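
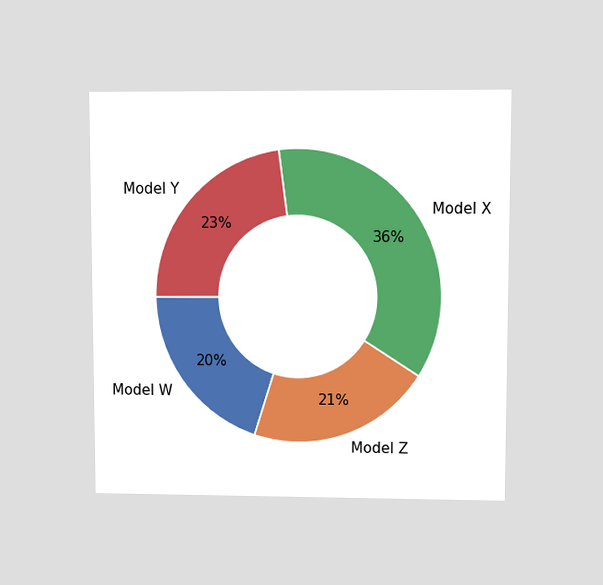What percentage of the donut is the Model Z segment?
21%

The chart is viewed at a slight angle. The Model Z segment takes up 21% of the ring.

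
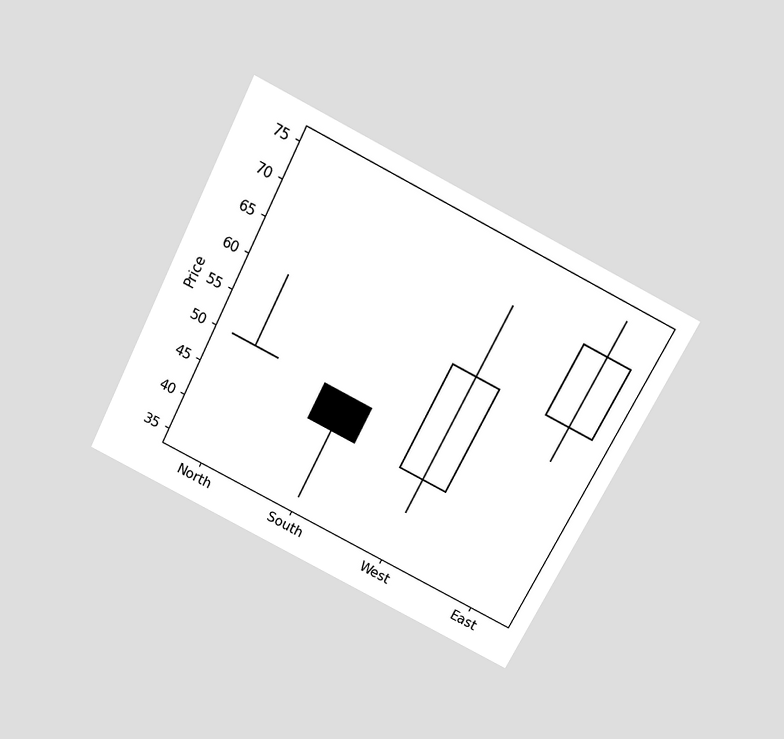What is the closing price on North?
50

The chart is tilted about 27° clockwise and viewed slightly from above. The North candle closes at 50.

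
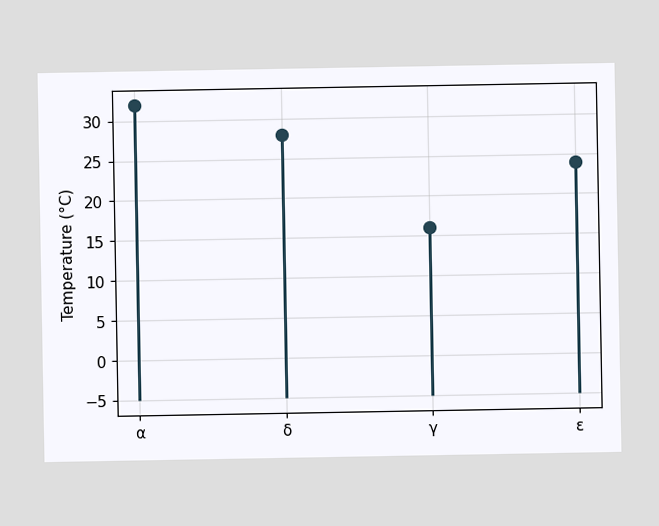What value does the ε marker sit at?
The ε marker sits at 24°C.

24°C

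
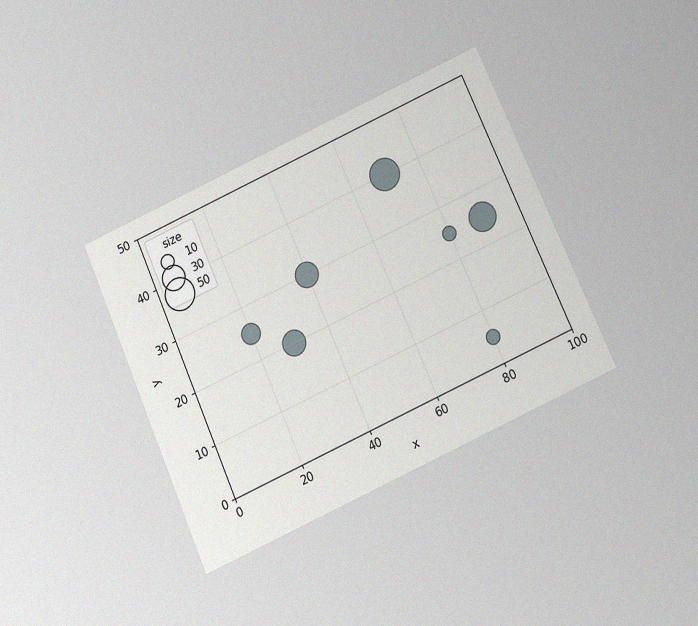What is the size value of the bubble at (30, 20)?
30

The chart is tilted about 24° counter-clockwise and viewed slightly from below, with some photo noise. Matching the bubble at (30, 20) against the size legend gives 30.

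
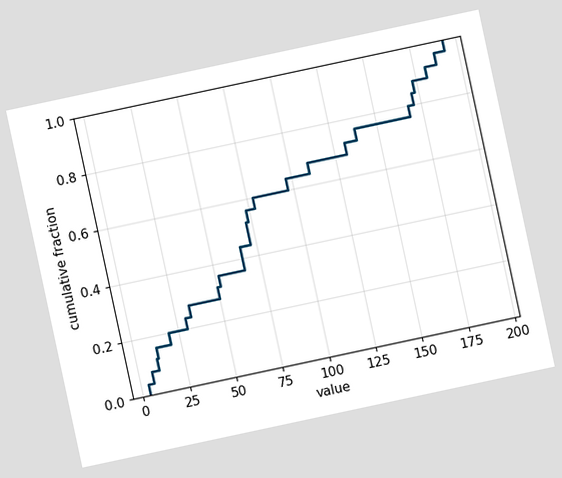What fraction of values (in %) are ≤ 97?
64%

The chart is tilted about 12° counter-clockwise. At x=97 the ECDF step is at 64%.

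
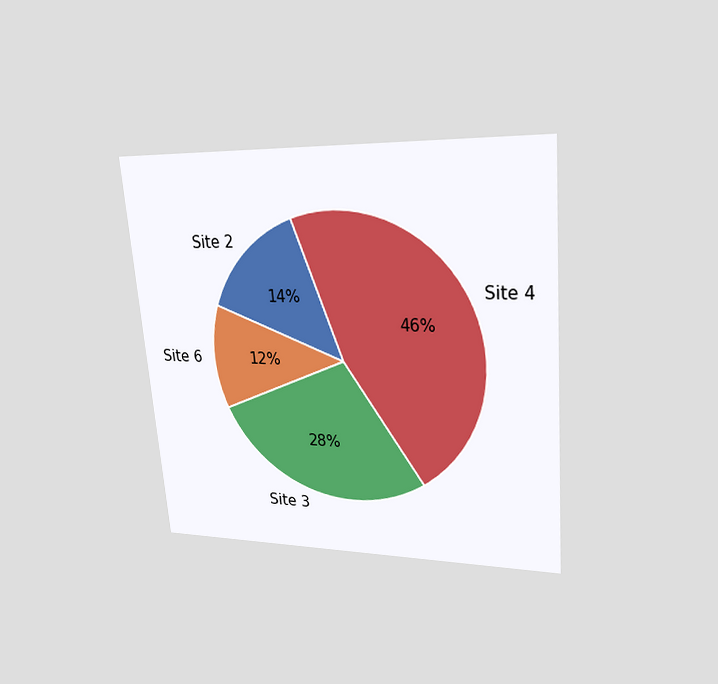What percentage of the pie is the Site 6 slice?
The chart is tilted about 5° counter-clockwise and viewed at a slight angle. The Site 6 slice takes up 12% of the pie.

12%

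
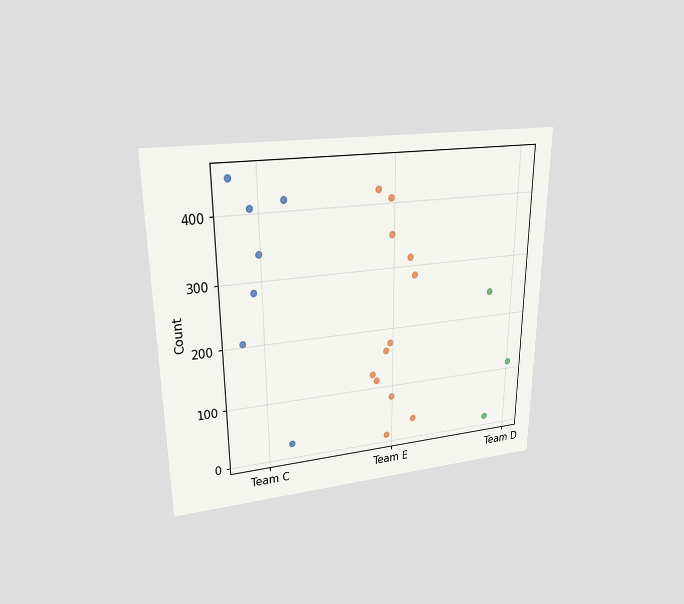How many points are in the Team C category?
7

The chart is viewed at a slight angle. Counting the markers in the Team C column gives 7.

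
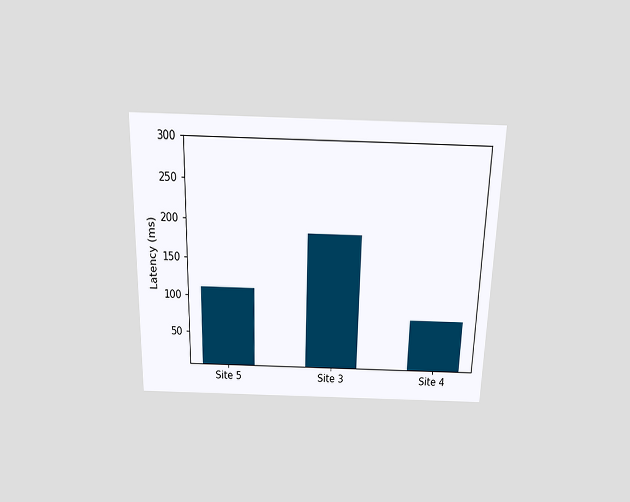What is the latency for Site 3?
185ms

The chart is viewed slightly from above. Reading along the chart's y-axis, the Site 3 bar reaches 185ms.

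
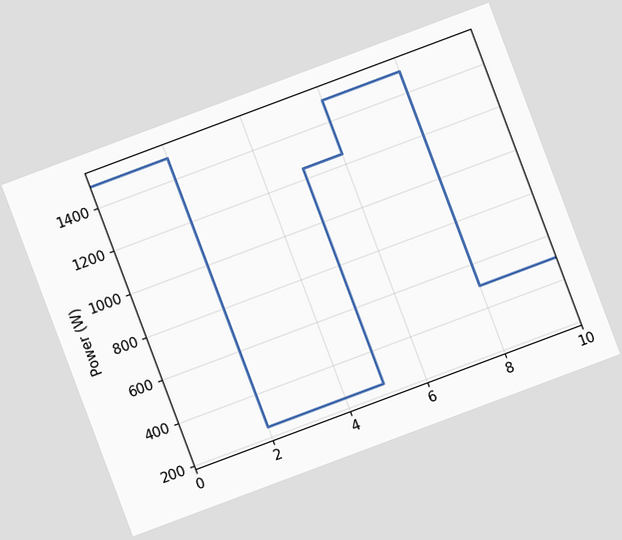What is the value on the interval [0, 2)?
The chart is tilted about 21° counter-clockwise. On [0, 2) the step sits at 1500W.

1500W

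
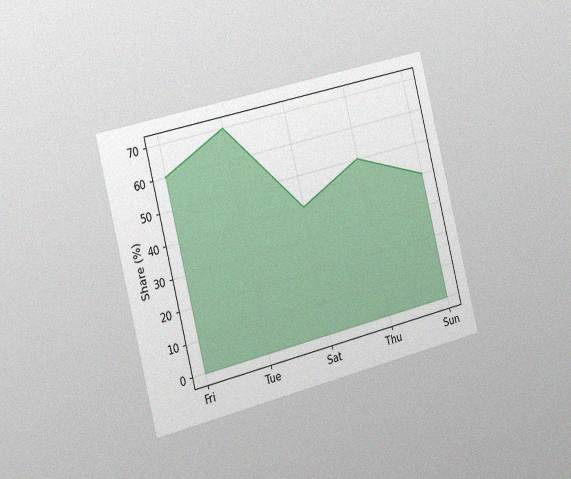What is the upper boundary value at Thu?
The chart is tilted about 14° counter-clockwise and viewed slightly from the left, with some photo noise. At Thu the upper boundary is at 50%.

50%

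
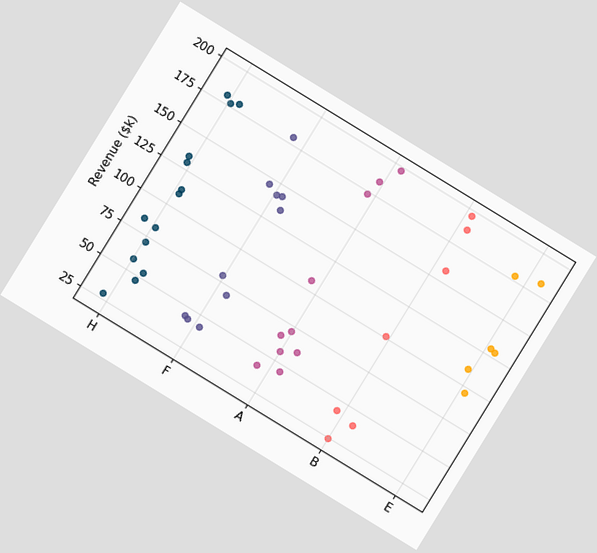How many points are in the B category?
7

The chart is tilted about 32° clockwise. Counting the markers in the B column gives 7.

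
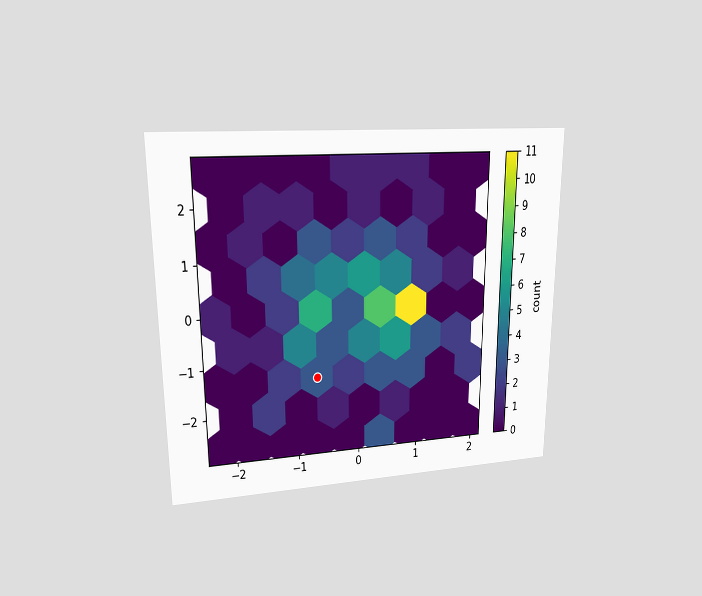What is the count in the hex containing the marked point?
The chart is viewed at a slight angle. The marked hex reads 3 on the colorbar.

3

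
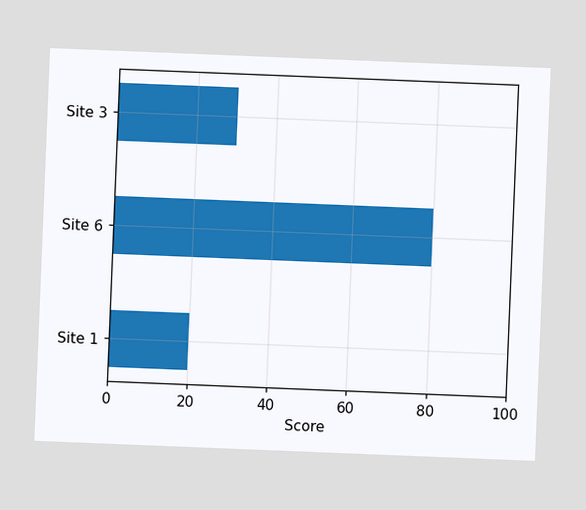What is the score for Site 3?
The chart is tilted about 2° clockwise. Reading along the chart's x-axis, the Site 3 bar reaches 30.

30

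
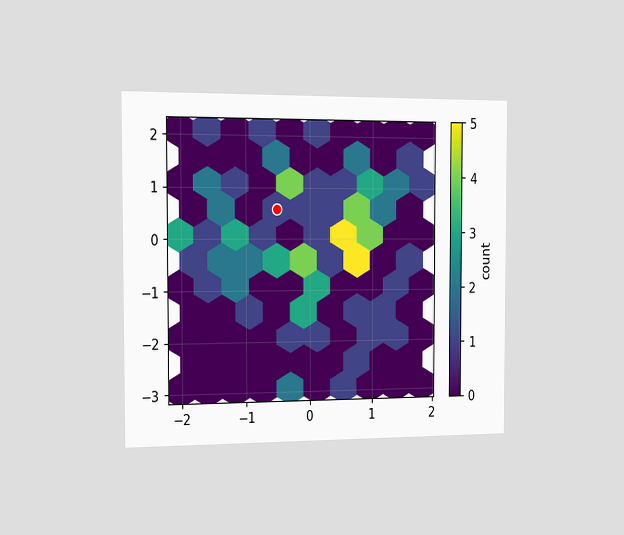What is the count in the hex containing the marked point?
1

The chart is viewed slightly from the left. The marked hex reads 1 on the colorbar.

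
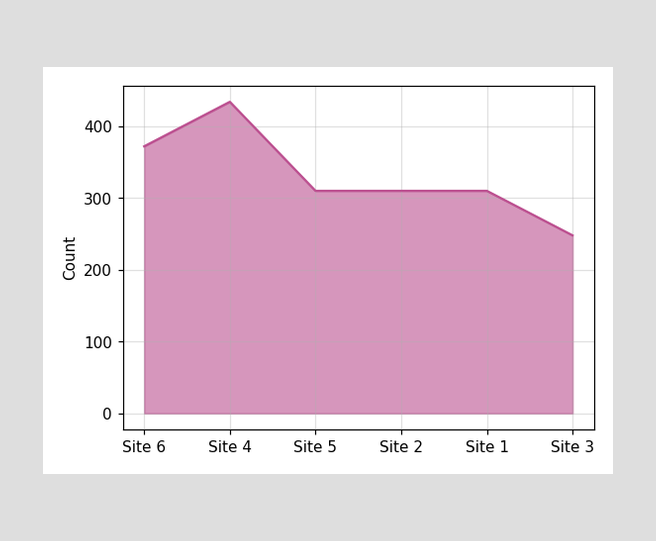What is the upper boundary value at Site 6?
372

At Site 6 the upper boundary is at 372.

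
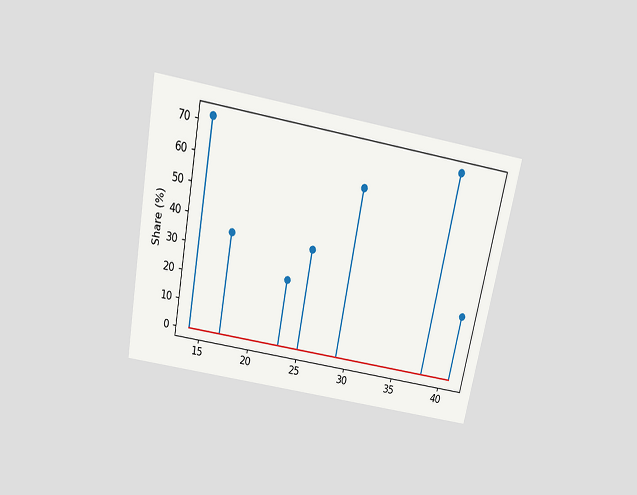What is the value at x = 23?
24%

The chart is tilted about 11° clockwise and viewed slightly from above. The stem at x=23 reaches 24%.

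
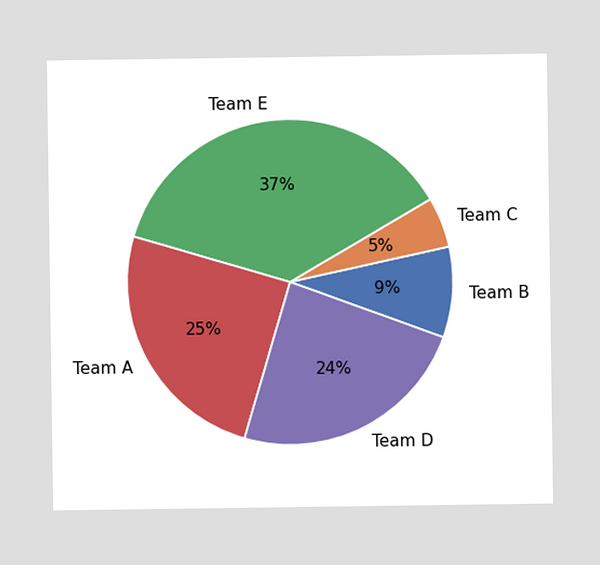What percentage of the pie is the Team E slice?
37%

The Team E slice takes up 37% of the pie.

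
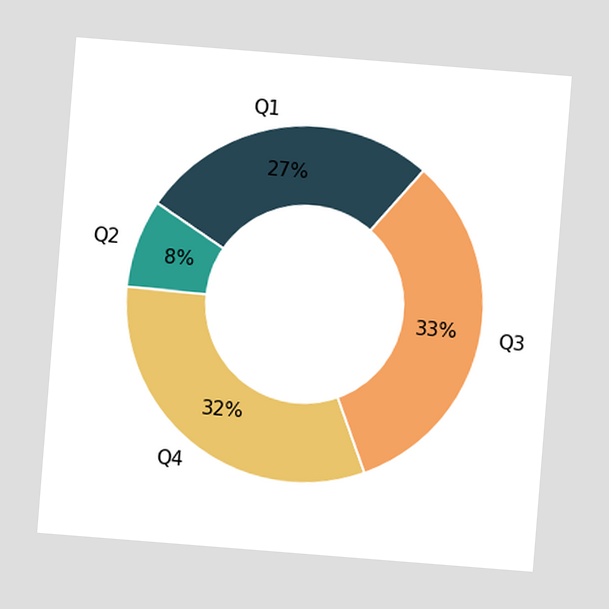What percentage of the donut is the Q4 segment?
The chart is tilted about 5° clockwise. The Q4 segment takes up 32% of the ring.

32%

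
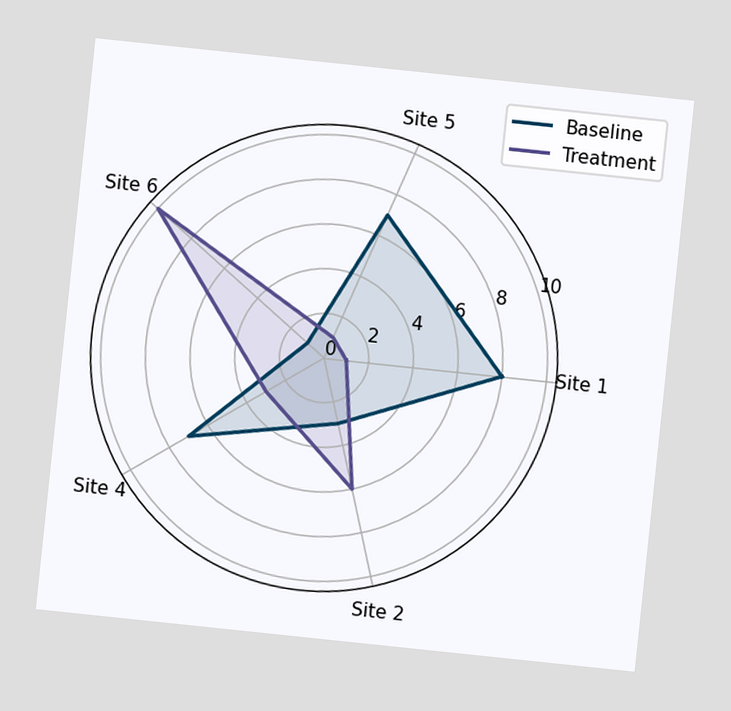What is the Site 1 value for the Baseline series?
The chart is tilted about 6° clockwise. On the Site 1 axis, Baseline reaches 8.

8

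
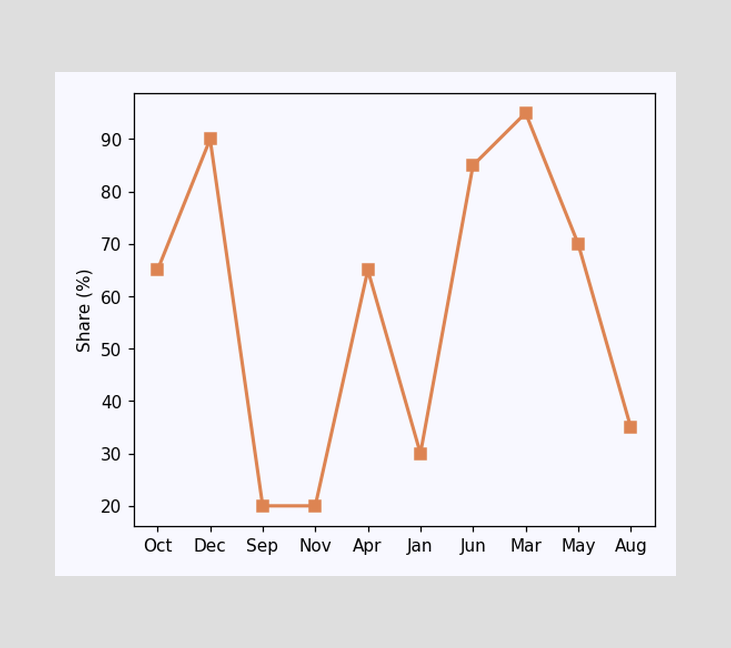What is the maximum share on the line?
95%

The highest point is at Mar, and reading across to the y-axis gives 95%.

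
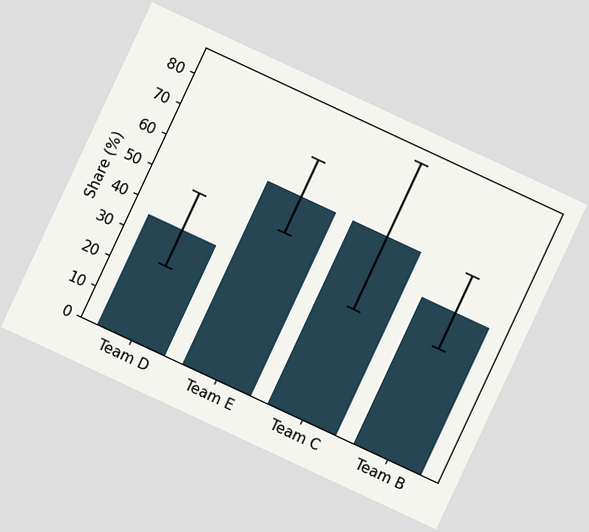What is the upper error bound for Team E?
The chart is tilted about 25° clockwise. The Team E bar's upper whisker reaches 72%.

72%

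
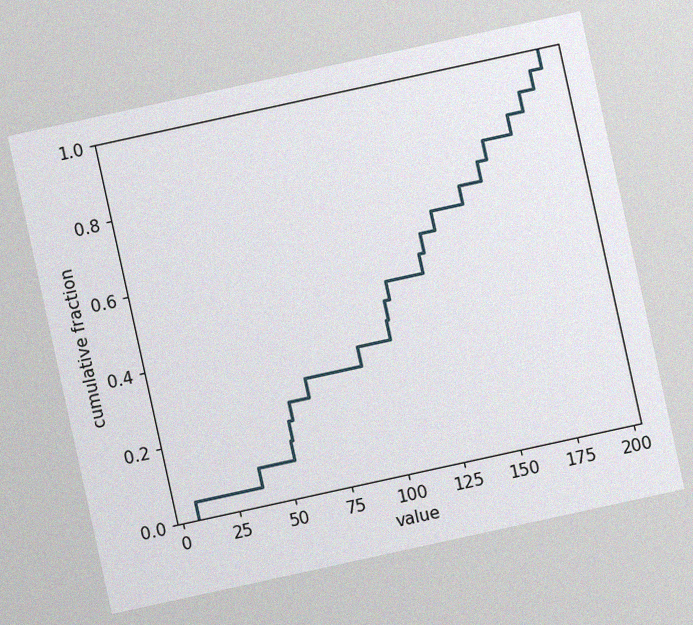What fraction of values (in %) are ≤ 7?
The chart is tilted about 12° counter-clockwise, with some photo noise. At x=7 the ECDF step is at 5%.

5%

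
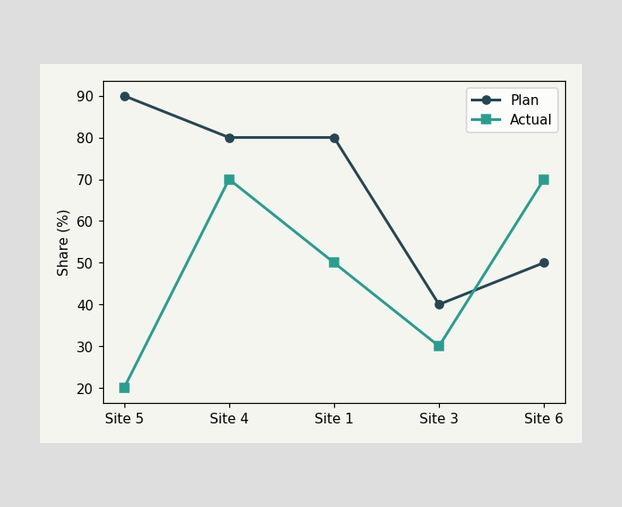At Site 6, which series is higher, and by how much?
At Site 6, Actual sits above the other line by 20%.

Actual, by 20%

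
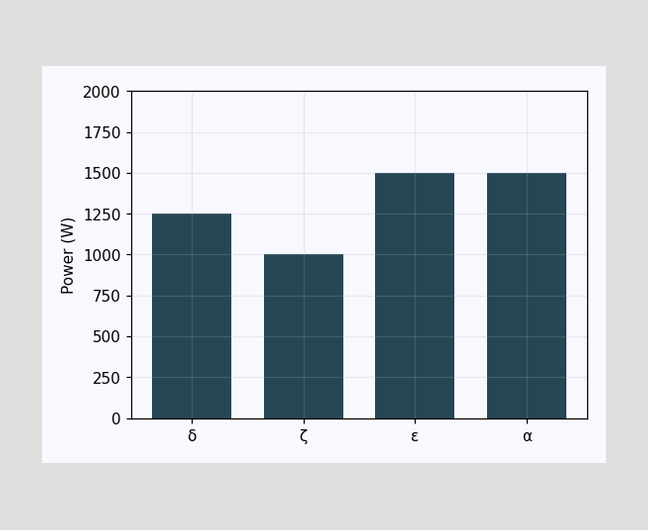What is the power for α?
1500W

Reading along the chart's y-axis, the α bar reaches 1500W.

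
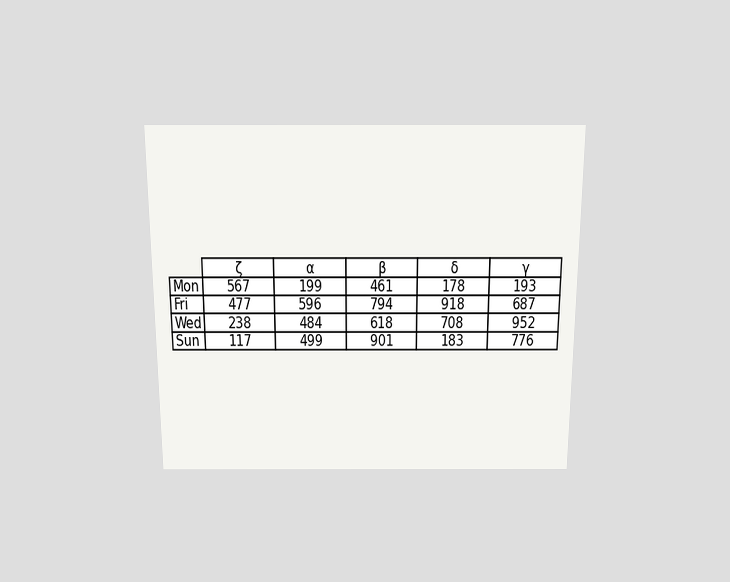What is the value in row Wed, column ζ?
The chart is viewed slightly from above. The (Wed, ζ) cell reads 238.

238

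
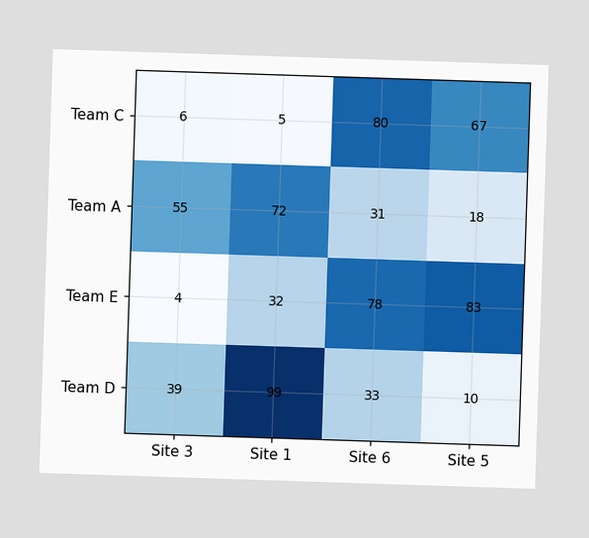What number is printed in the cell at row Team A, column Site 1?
72

The (Team A, Site 1) cell reads 72.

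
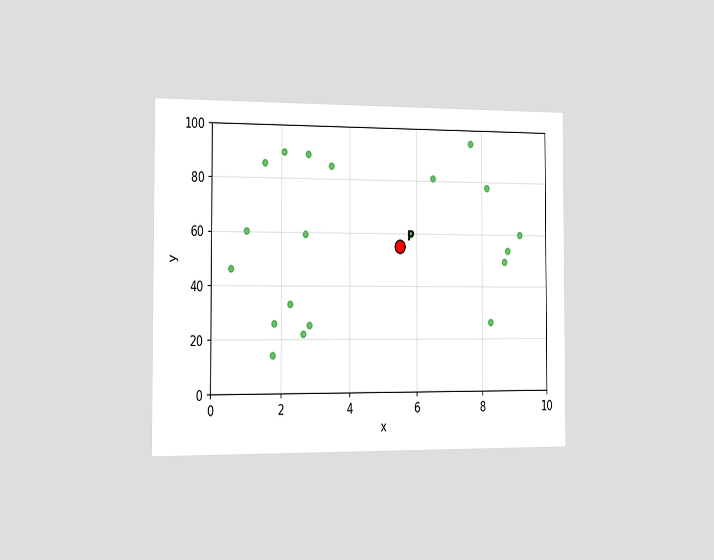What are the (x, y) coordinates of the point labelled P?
(5.5, 55)

The chart is viewed slightly from the left. Following the gridlines from P to each axis, P sits at (5.5, 55).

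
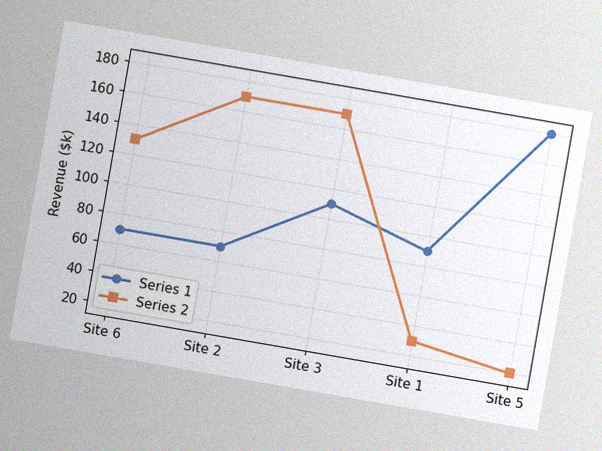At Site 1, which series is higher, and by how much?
Series 1, by $60k

The chart is tilted about 10° clockwise, with some photo noise. At Site 1, Series 1 sits above the other line by $60k.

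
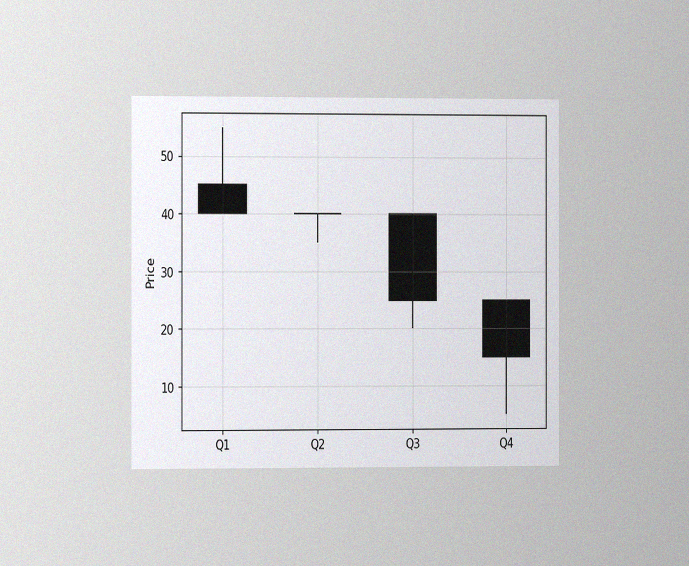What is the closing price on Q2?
40

The chart is viewed slightly from the left, with some photo noise. The Q2 candle closes at 40.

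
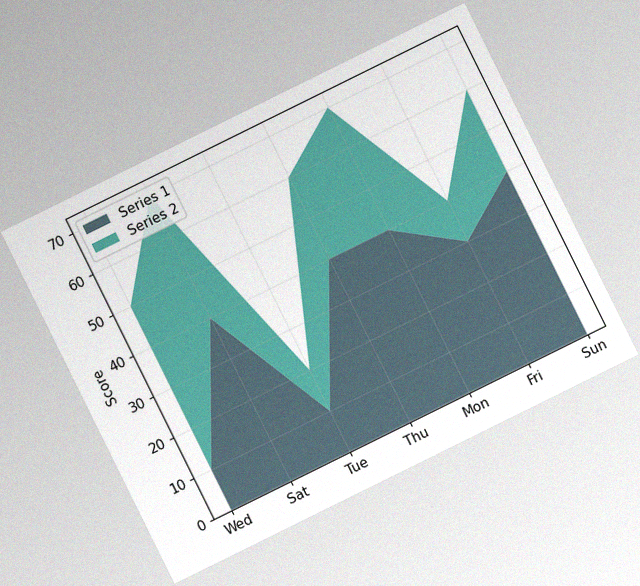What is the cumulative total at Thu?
60

The chart is tilted about 26° counter-clockwise, with some photo noise. The stacked total at Thu reaches 60.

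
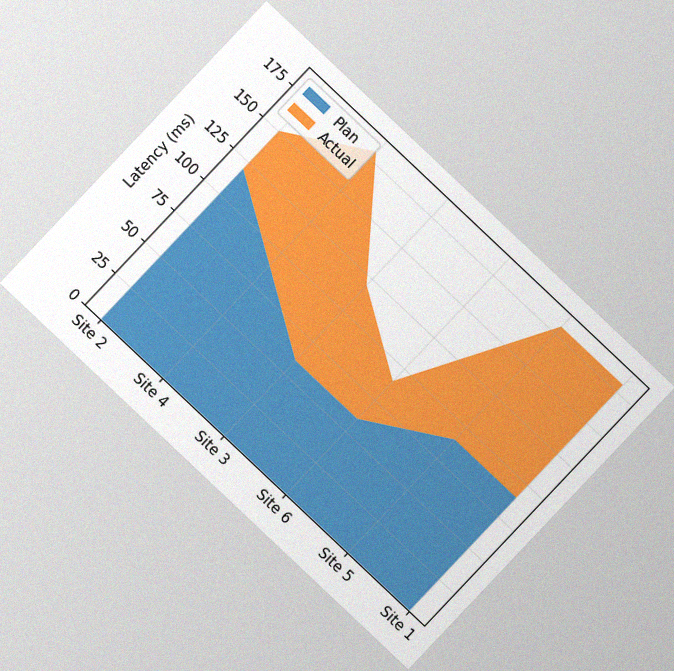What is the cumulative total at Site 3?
120ms

The chart is tilted about 43° clockwise, with some photo noise. The stacked total at Site 3 reaches 120ms.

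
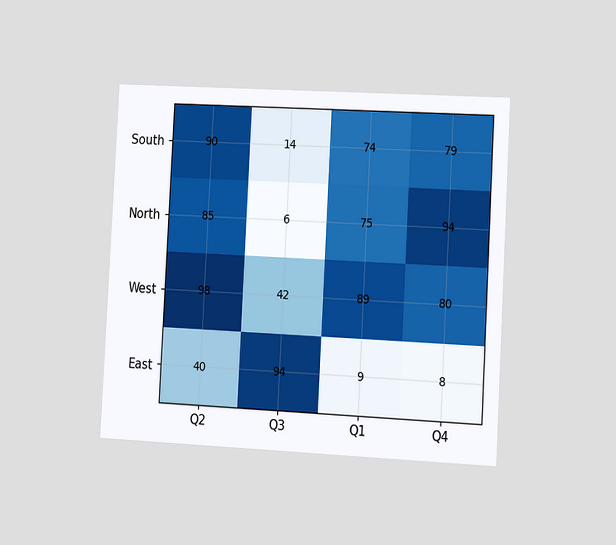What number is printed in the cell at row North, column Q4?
The chart is tilted about 3° clockwise and viewed slightly from the right. The (North, Q4) cell reads 94.

94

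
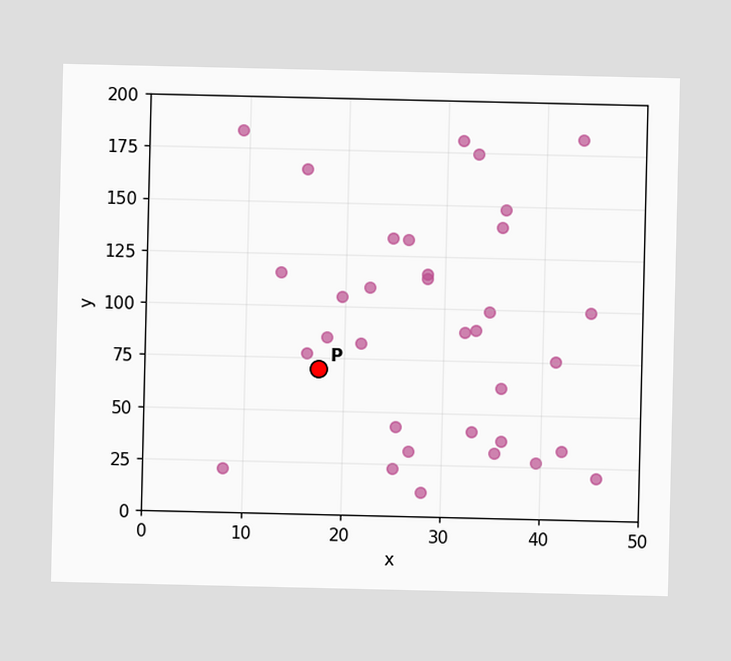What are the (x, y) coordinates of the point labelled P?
Following the gridlines from P to each axis, P sits at (17.5, 70).

(17.5, 70)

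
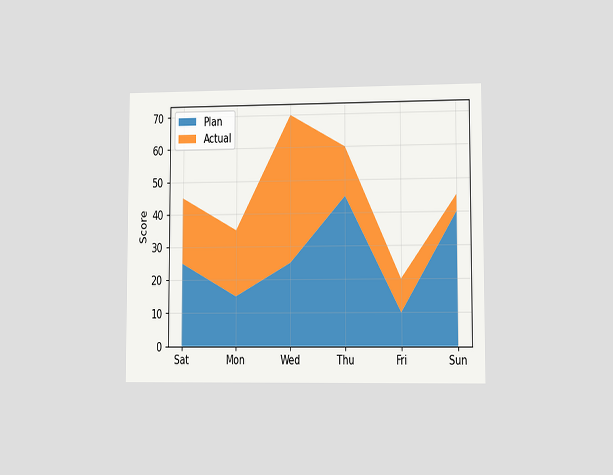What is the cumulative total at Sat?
The chart is viewed at a slight angle. The stacked total at Sat reaches 45.

45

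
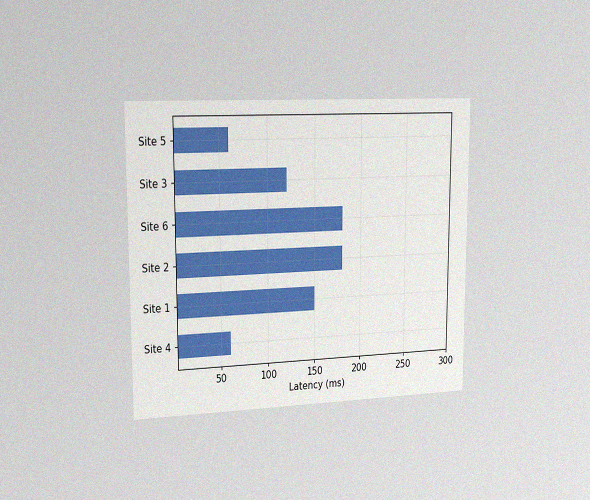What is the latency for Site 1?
The chart is viewed slightly from the left, with some photo noise. Reading along the chart's x-axis, the Site 1 bar reaches 150ms.

150ms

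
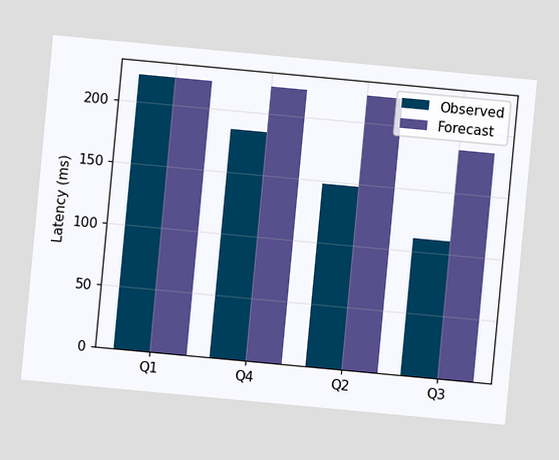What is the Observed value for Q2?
148ms

The chart is tilted about 5° clockwise. The Observed bar at Q2 reaches 148ms on the y-axis.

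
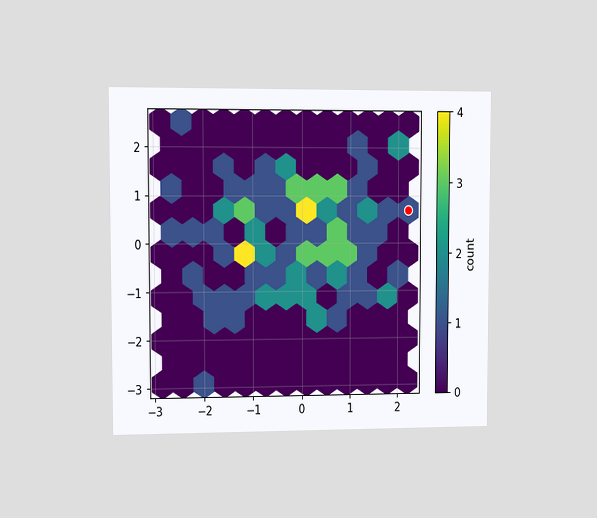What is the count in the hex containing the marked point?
The chart is viewed at a slight angle. The marked hex reads 1 on the colorbar.

1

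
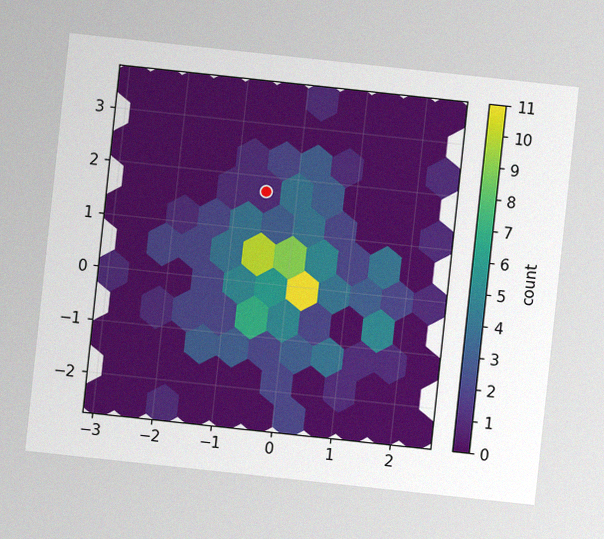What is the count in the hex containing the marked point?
1

The chart is tilted about 6° clockwise, with some photo noise. The marked hex reads 1 on the colorbar.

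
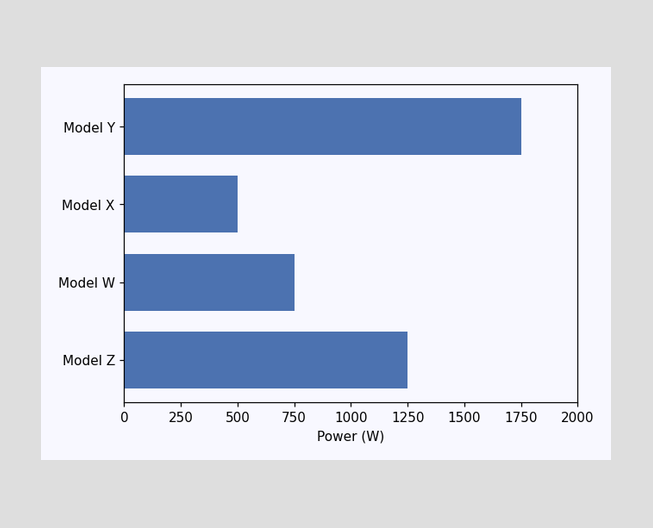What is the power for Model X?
Reading along the chart's x-axis, the Model X bar reaches 500W.

500W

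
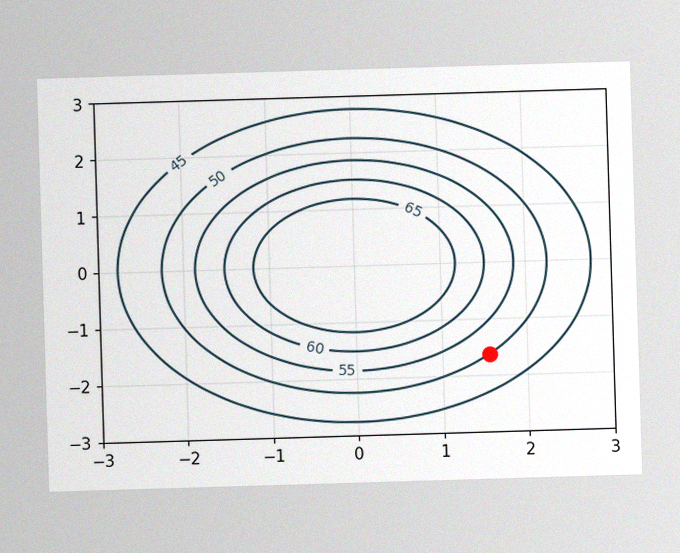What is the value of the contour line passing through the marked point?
The image has some photo noise and uneven lighting. The marked point sits on the contour labelled 50.

50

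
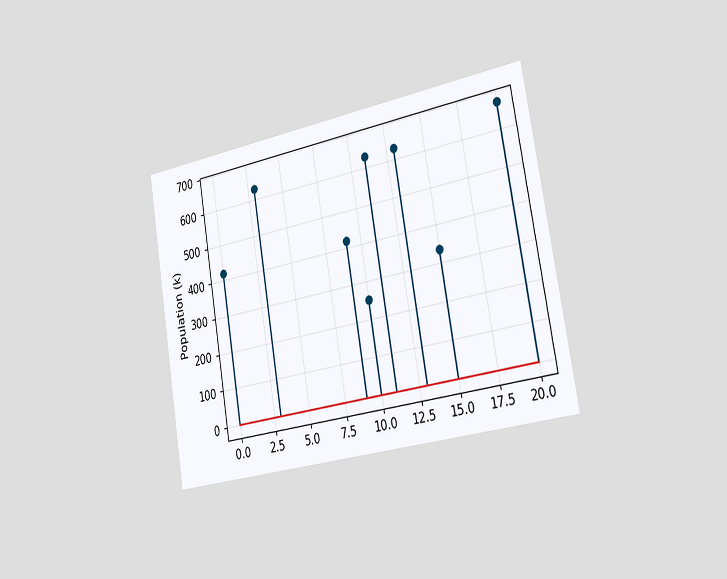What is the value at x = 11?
The chart is tilted about 10° counter-clockwise and viewed slightly from the right. The stem at x=11 reaches 630k.

630k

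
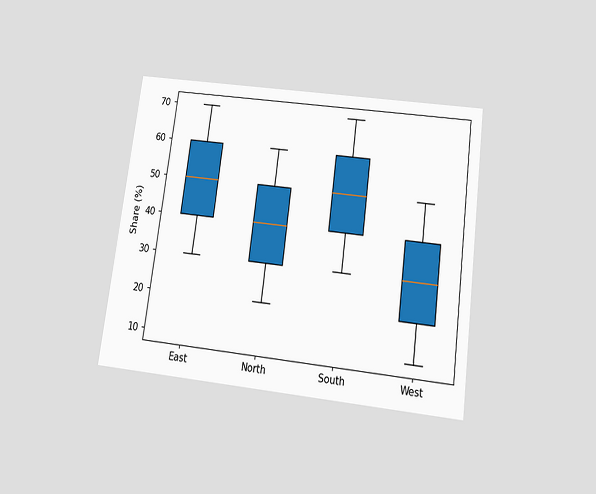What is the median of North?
The chart is tilted about 7° clockwise and viewed slightly from below. The median line in the North box sits at 40%.

40%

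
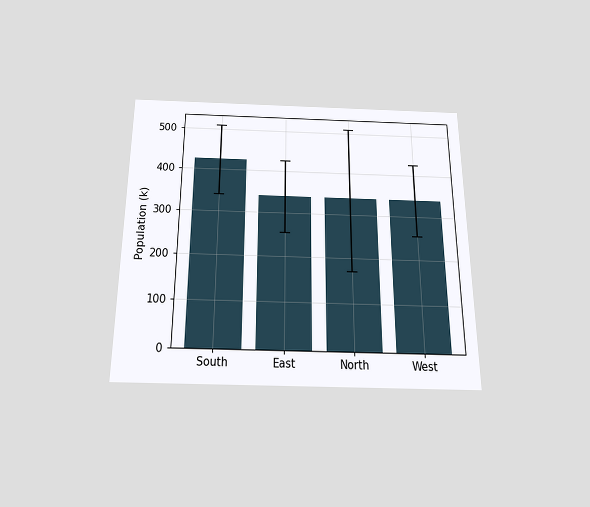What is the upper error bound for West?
The chart is viewed slightly from below. The West bar's upper whisker reaches 425k.

425k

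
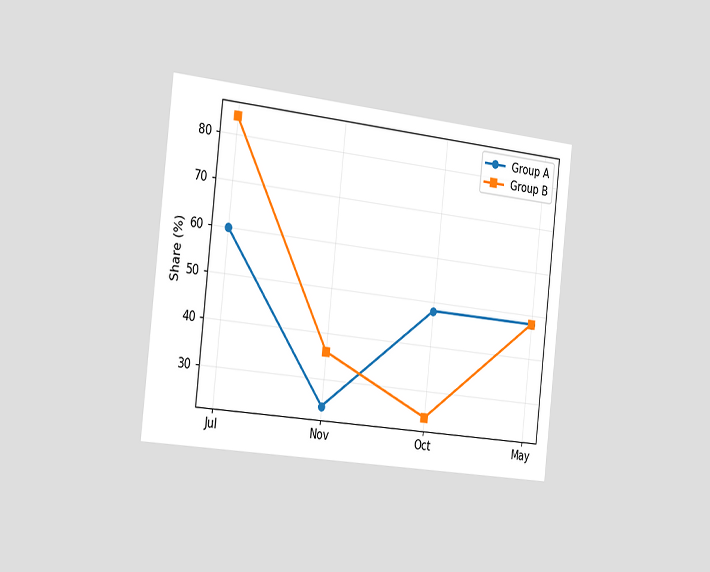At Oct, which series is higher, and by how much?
The chart is tilted about 6° clockwise and viewed slightly from the left. At Oct, Group A sits above the other line by 24%.

Group A, by 24%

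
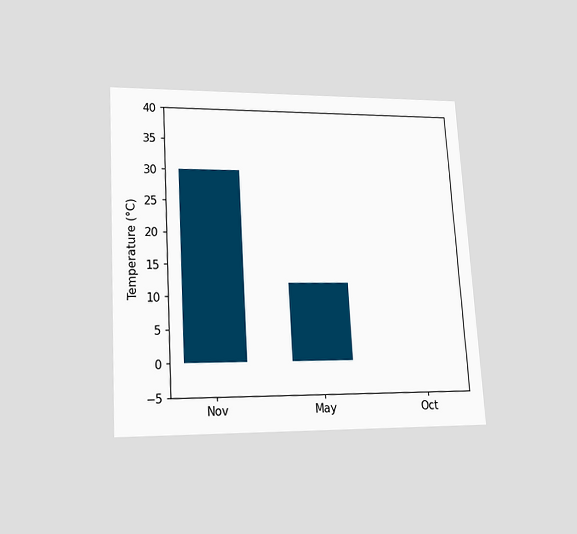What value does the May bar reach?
12°C

The chart is tilted about 3° counter-clockwise and viewed slightly from below. Reading along the chart's y-axis, the May bar reaches 12°C.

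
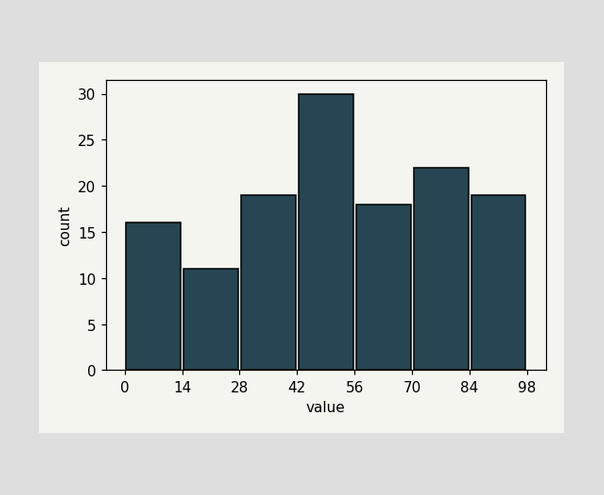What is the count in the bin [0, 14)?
16

The [0, 14) bin has height 16.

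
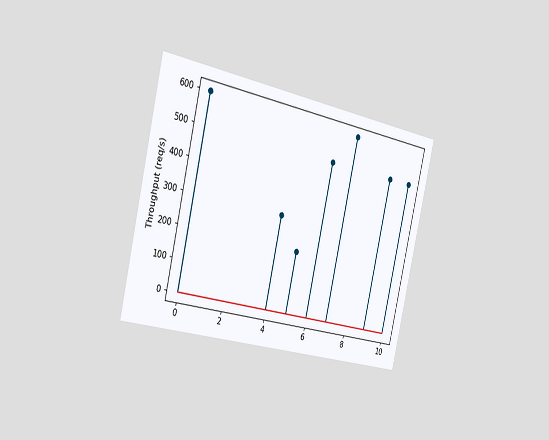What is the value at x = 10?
The chart is tilted about 13° clockwise and viewed slightly from the left. The stem at x=10 reaches 500req/s.

500req/s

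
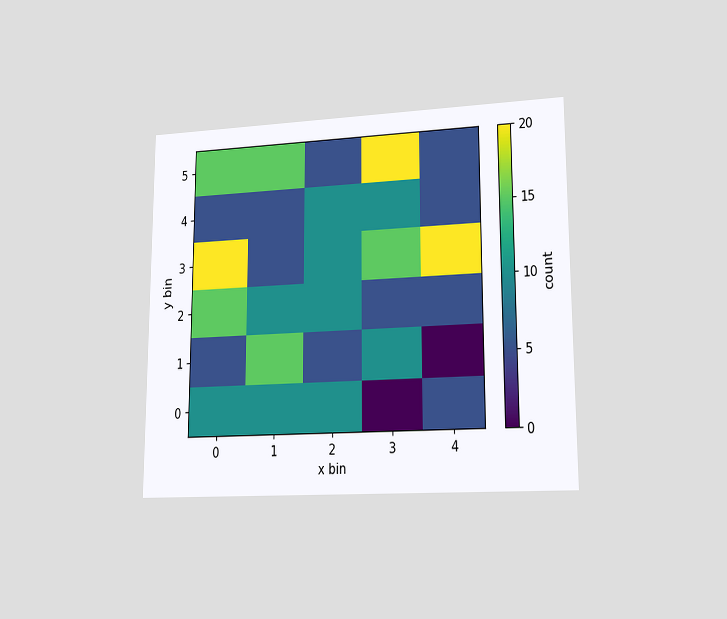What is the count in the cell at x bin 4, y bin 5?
The chart is viewed at a slight angle. Matching the cell (4, 5) against the colorbar gives 5.

5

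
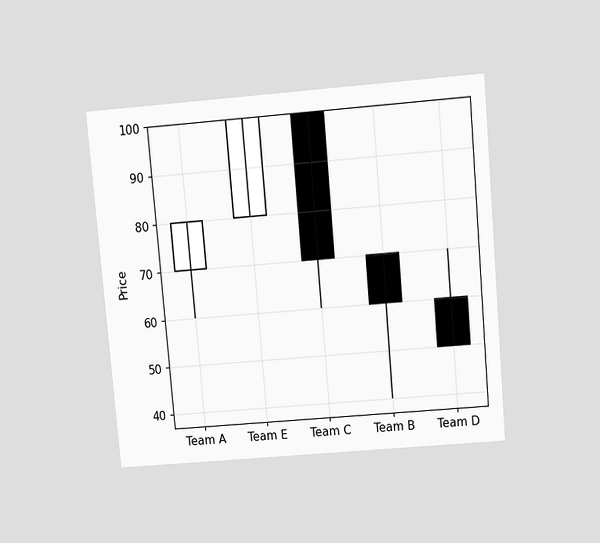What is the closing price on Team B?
60

The chart is tilted about 5° counter-clockwise and viewed slightly from above. The Team B candle closes at 60.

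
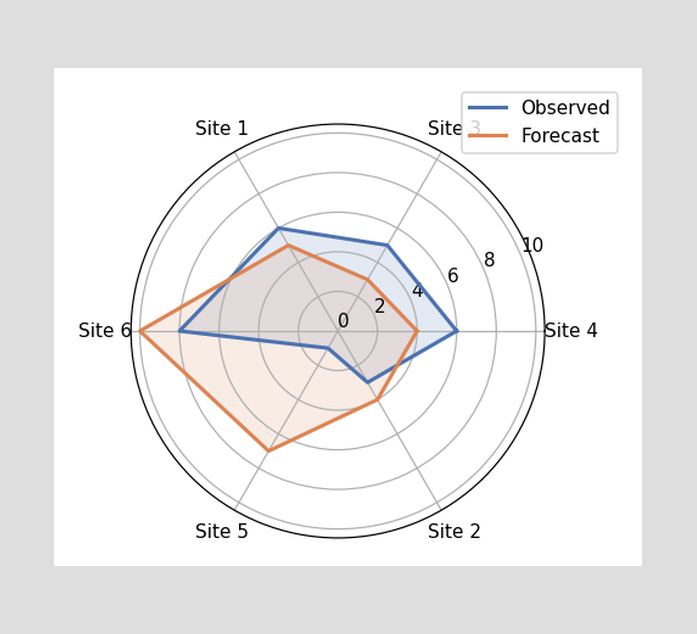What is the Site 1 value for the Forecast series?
On the Site 1 axis, Forecast reaches 5.

5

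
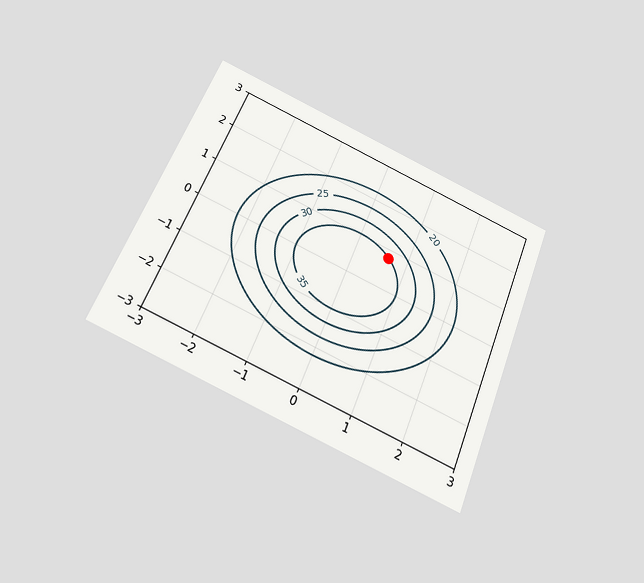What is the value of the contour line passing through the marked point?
The chart is tilted about 22° clockwise and viewed slightly from below. The marked point sits on the contour labelled 35.

35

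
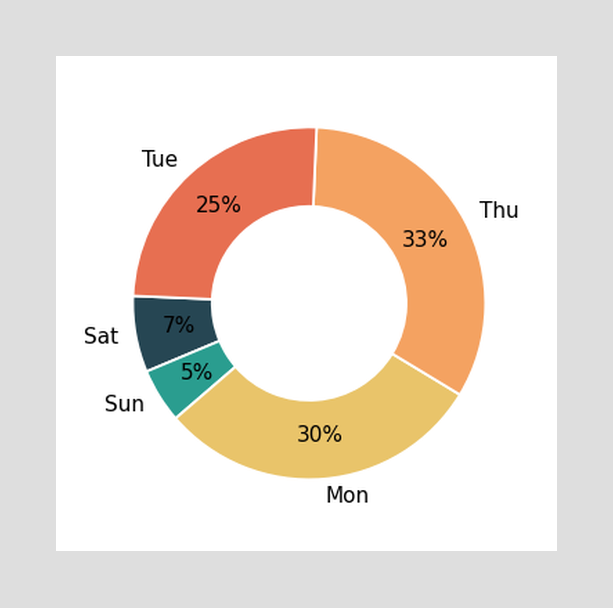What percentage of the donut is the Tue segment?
25%

The Tue segment takes up 25% of the ring.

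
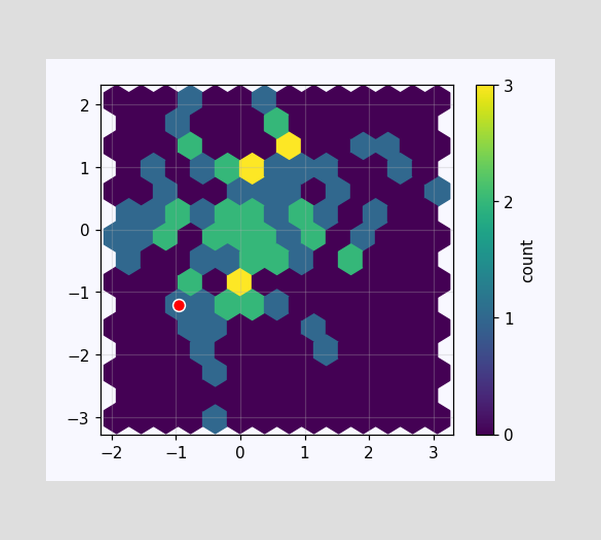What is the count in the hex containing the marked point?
The marked hex reads 1 on the colorbar.

1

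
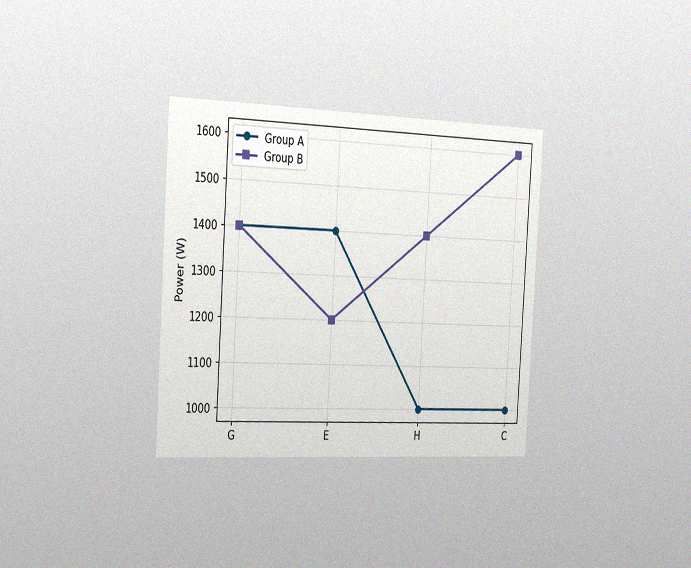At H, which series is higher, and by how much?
Group B, by 400W

The chart is tilted about 4° clockwise and viewed slightly from the left, with some photo noise. At H, Group B sits above the other line by 400W.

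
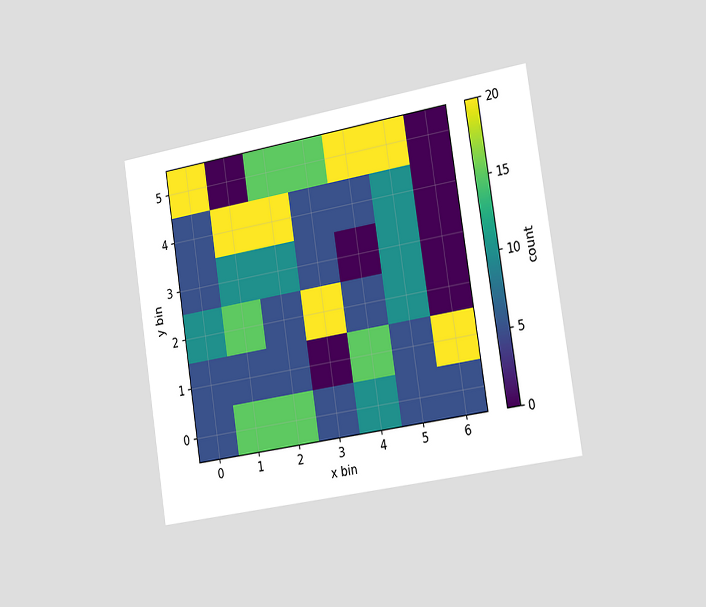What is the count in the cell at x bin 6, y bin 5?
0

The chart is tilted about 9° counter-clockwise and viewed slightly from the right. Matching the cell (6, 5) against the colorbar gives 0.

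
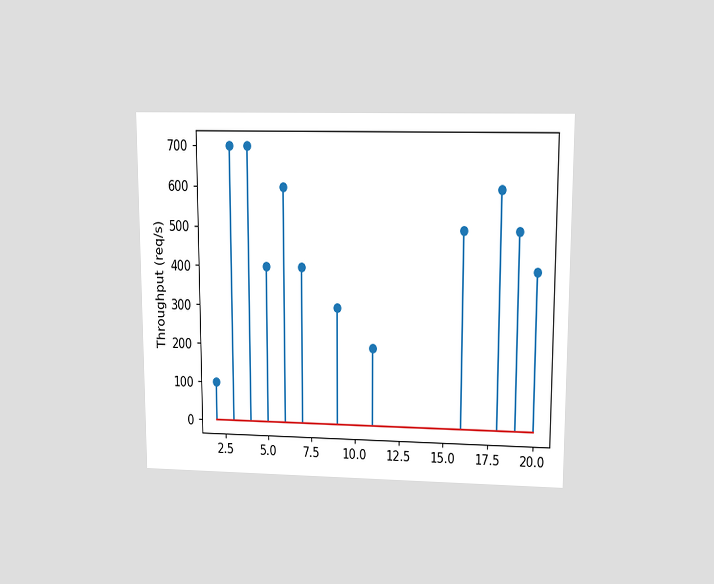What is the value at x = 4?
700req/s

The chart is viewed at a slight angle. The stem at x=4 reaches 700req/s.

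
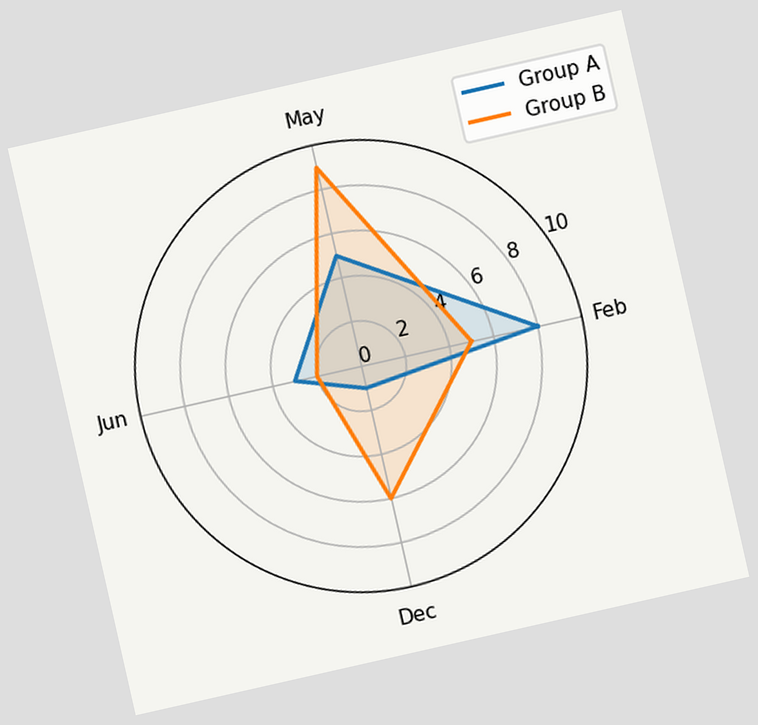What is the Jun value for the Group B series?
2

The chart is tilted about 13° counter-clockwise. On the Jun axis, Group B reaches 2.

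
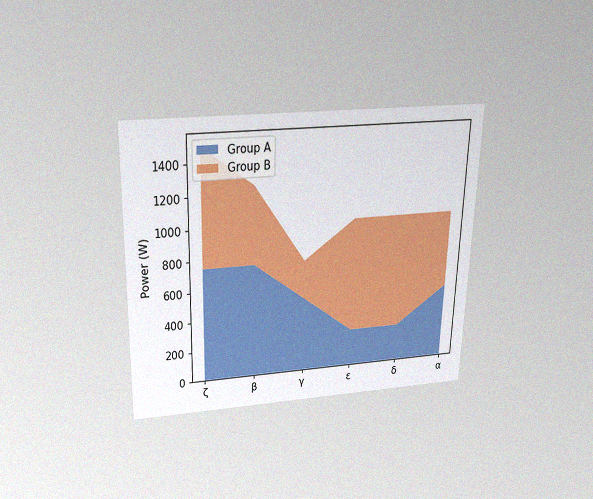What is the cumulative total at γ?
The chart is viewed slightly from above, with some photo noise. The stacked total at γ reaches 750W.

750W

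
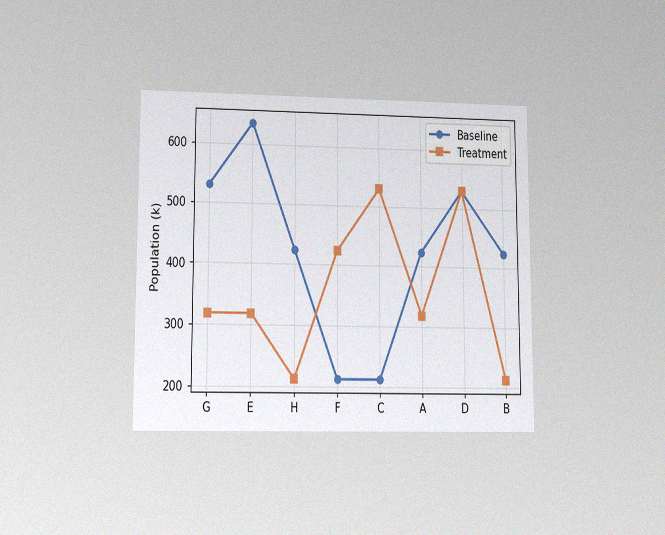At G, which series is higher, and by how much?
Baseline, by 212k

The chart is viewed at a slight angle, with some photo noise. At G, Baseline sits above the other line by 212k.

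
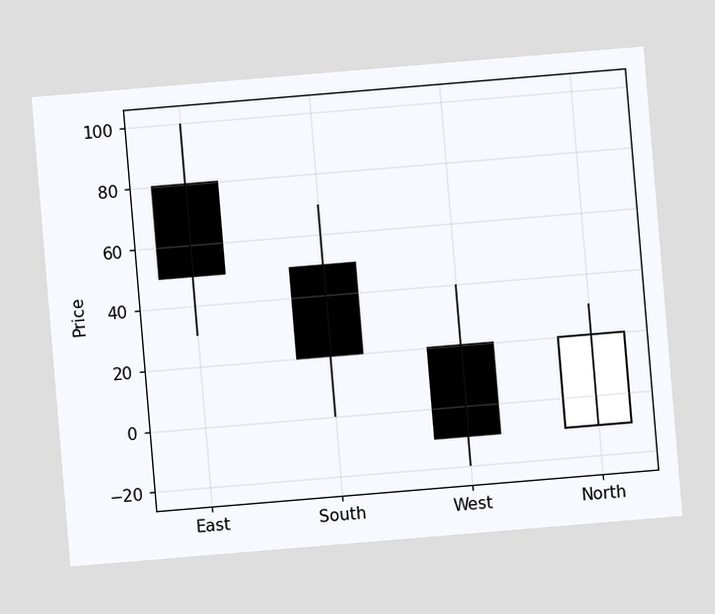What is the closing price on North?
20

The chart is tilted about 5° counter-clockwise. The North candle closes at 20.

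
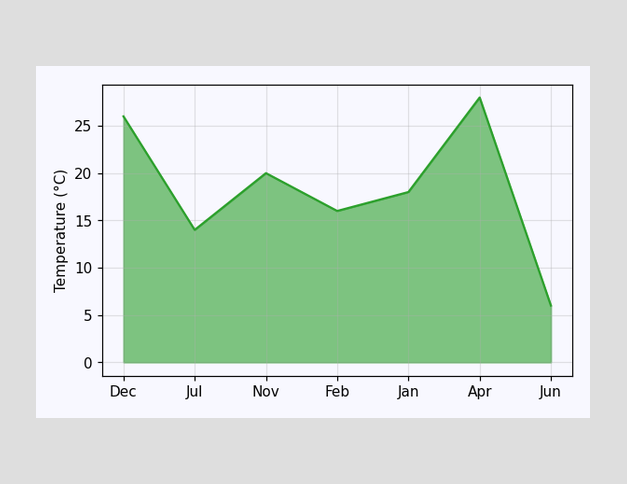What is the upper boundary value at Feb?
At Feb the upper boundary is at 16°C.

16°C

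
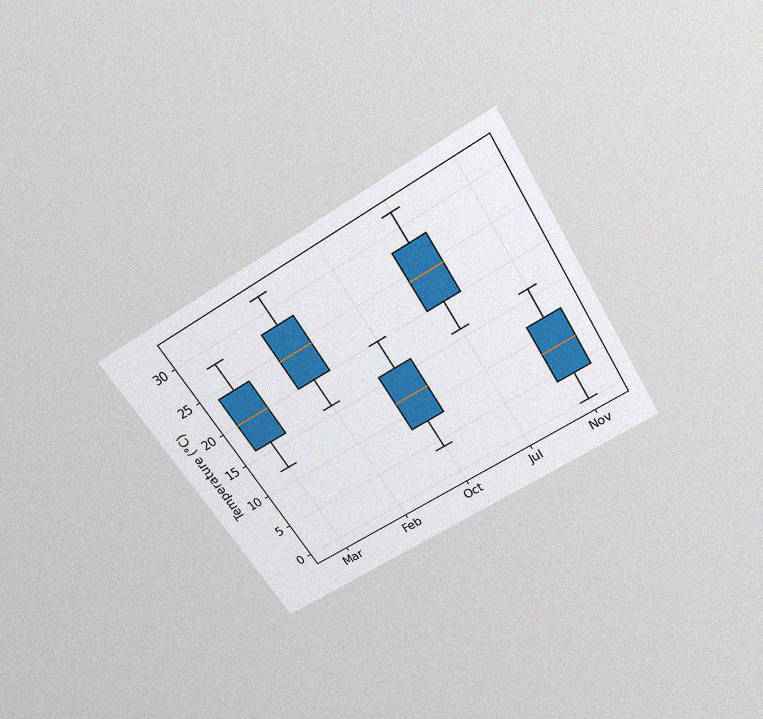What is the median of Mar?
20°C

The chart is tilted about 32° counter-clockwise and viewed slightly from above, with some photo noise. The median line in the Mar box sits at 20°C.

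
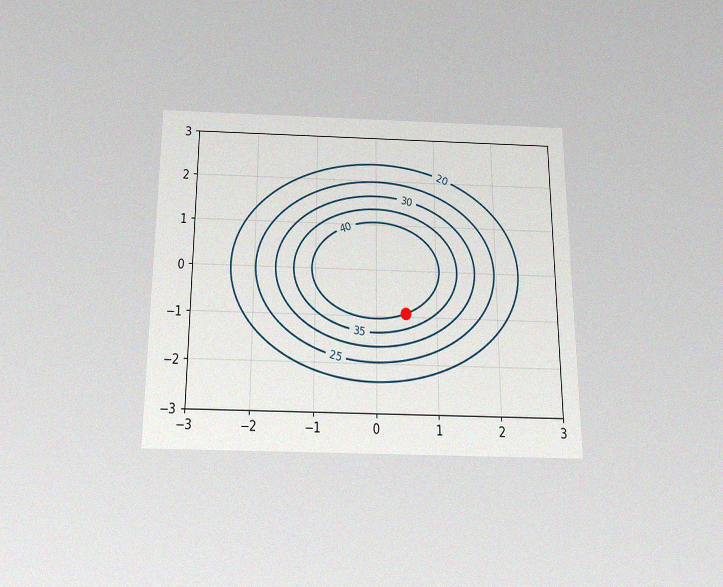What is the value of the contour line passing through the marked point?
The chart is viewed slightly from below, with some photo noise. The marked point sits on the contour labelled 40.

40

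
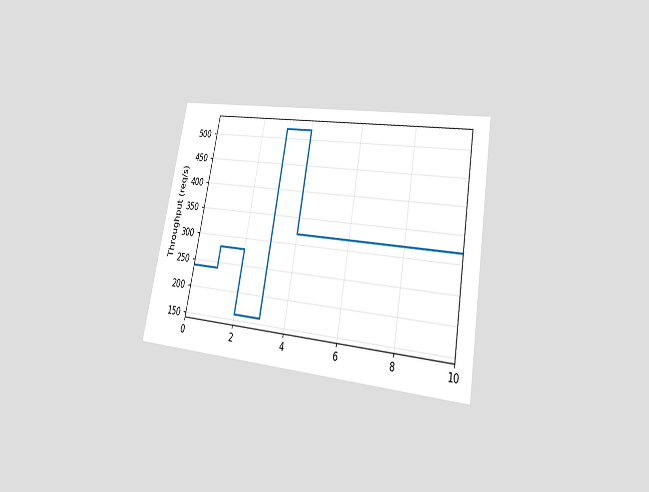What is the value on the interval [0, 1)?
240req/s

The chart is tilted about 10° clockwise and viewed at a slight angle. On [0, 1) the step sits at 240req/s.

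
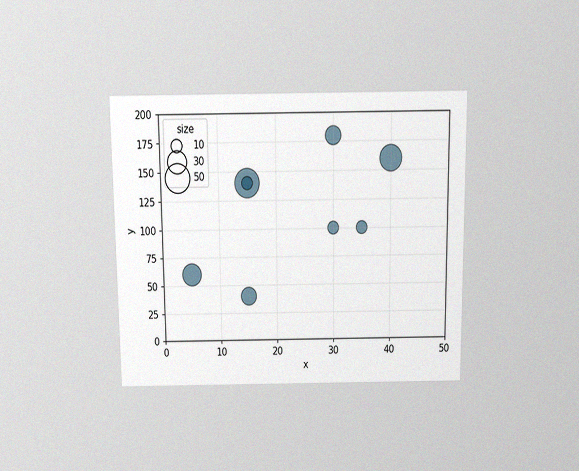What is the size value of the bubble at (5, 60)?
The chart is viewed slightly from above, with some photo noise. Matching the bubble at (5, 60) against the size legend gives 30.

30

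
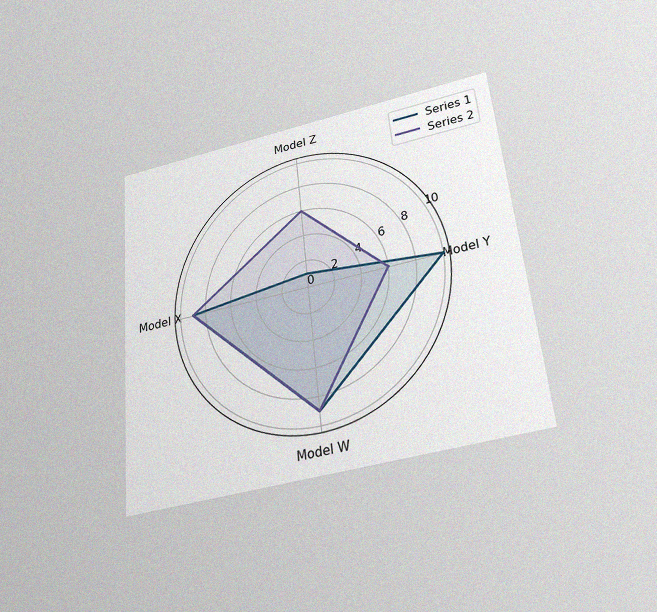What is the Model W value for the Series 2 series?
9

The chart is tilted about 5° counter-clockwise and viewed slightly from below, with some photo noise. On the Model W axis, Series 2 reaches 9.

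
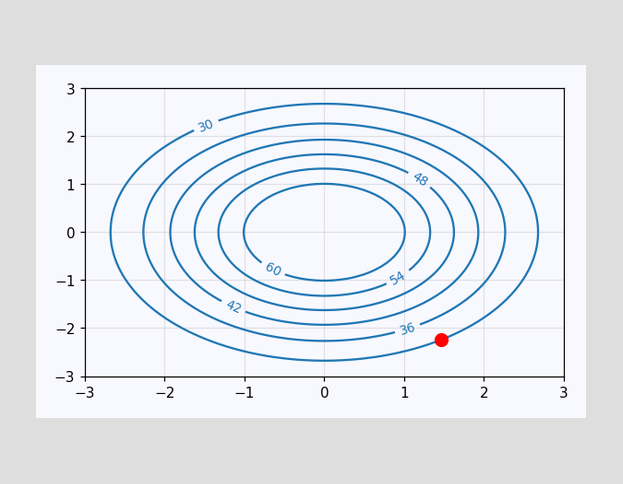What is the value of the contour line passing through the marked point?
The marked point sits on the contour labelled 30.

30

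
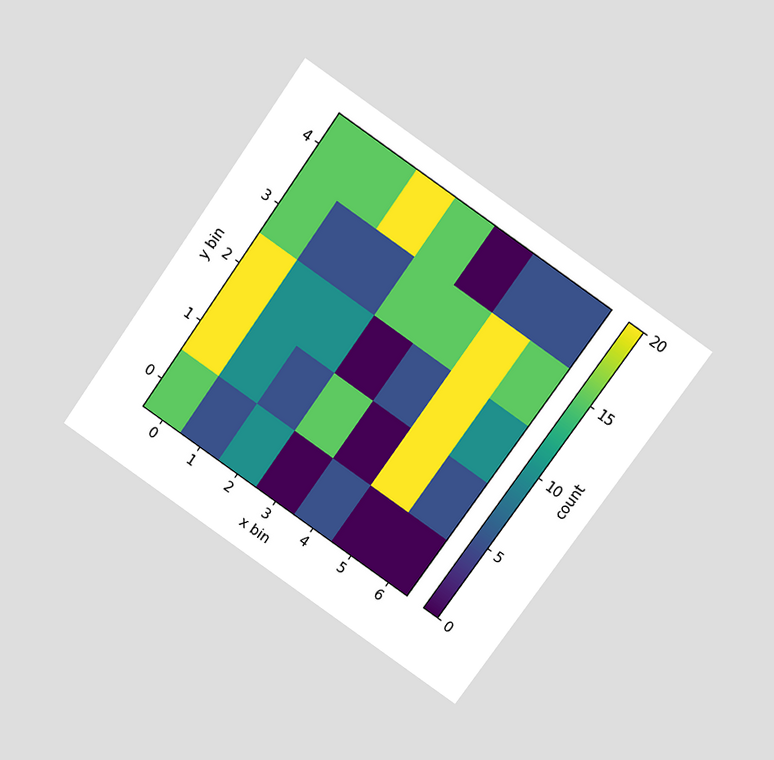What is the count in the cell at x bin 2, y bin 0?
10

The chart is tilted about 35° clockwise and viewed slightly from above. Matching the cell (2, 0) against the colorbar gives 10.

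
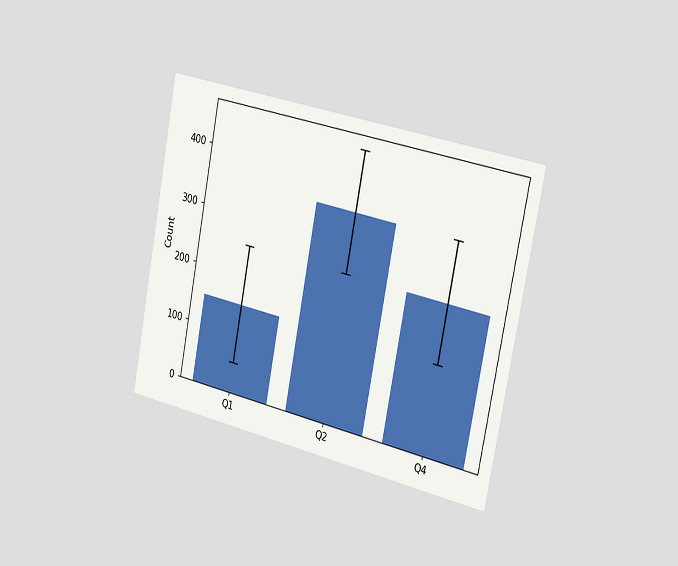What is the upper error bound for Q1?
250

The chart is tilted about 11° clockwise and viewed slightly from the right. The Q1 bar's upper whisker reaches 250.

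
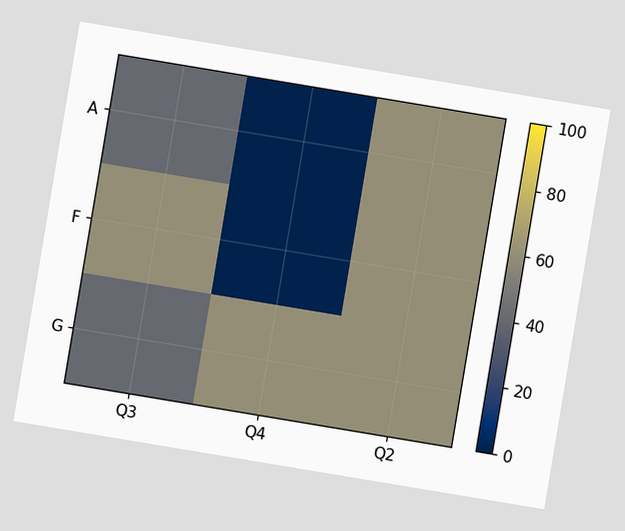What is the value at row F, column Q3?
The chart is tilted about 9° clockwise. Matching cell (F, Q3) against the colorbar gives 60.

60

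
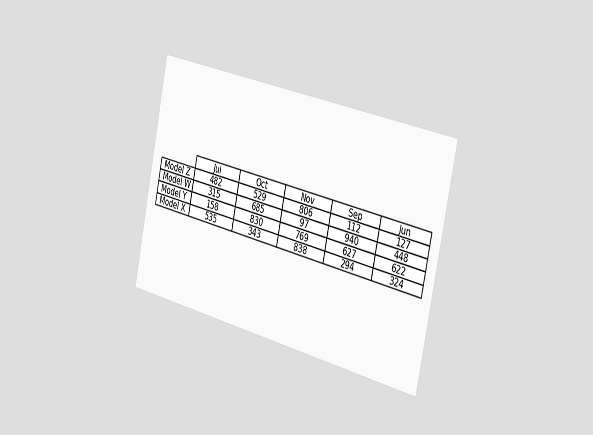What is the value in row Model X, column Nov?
The chart is tilted about 12° clockwise and viewed slightly from the right. The (Model X, Nov) cell reads 838.

838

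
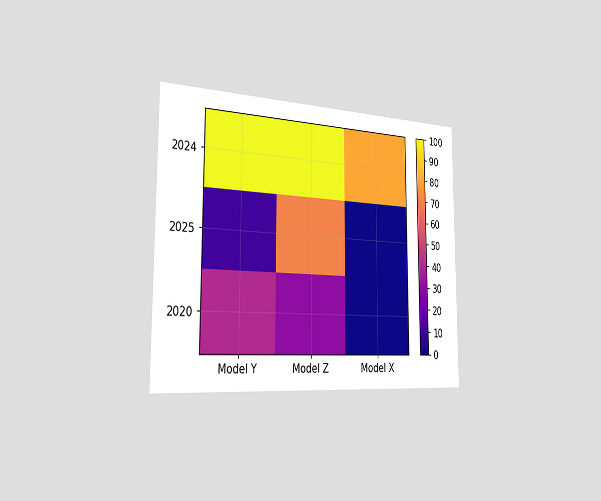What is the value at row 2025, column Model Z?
70

The chart is viewed slightly from the left. Matching cell (2025, Model Z) against the colorbar gives 70.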